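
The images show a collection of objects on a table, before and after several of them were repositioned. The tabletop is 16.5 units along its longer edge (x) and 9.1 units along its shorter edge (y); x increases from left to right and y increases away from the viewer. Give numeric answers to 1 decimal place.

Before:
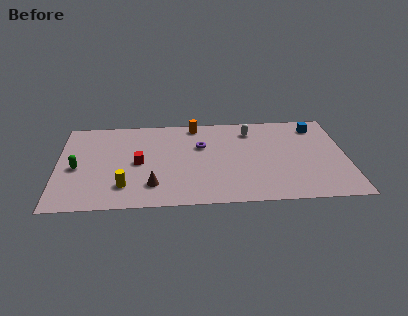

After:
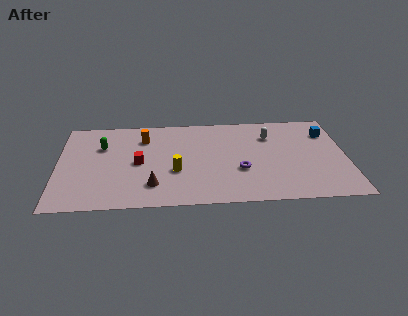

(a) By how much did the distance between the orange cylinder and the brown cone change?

-1.7

They were about 6.5 units apart before and 4.8 after — 1.7 units closer together.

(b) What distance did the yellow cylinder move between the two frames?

3.2

From (3.8, 2.1) to (6.7, 3.4), the yellow cylinder covered √(2.9² + 1.3²) ≈ 3.2 units.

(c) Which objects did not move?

the brown cone and the red cube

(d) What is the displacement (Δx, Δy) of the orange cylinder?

(-3.0, -1.2)

The orange cylinder was at about (7.9, 8.1) and moved to about (4.9, 6.9).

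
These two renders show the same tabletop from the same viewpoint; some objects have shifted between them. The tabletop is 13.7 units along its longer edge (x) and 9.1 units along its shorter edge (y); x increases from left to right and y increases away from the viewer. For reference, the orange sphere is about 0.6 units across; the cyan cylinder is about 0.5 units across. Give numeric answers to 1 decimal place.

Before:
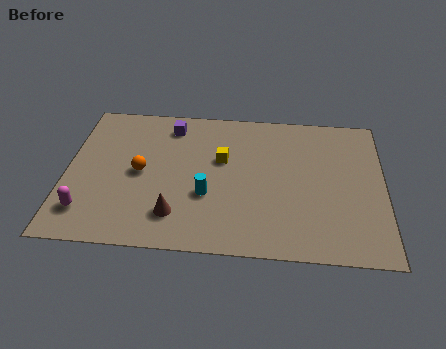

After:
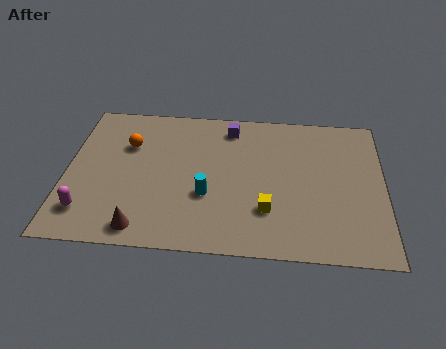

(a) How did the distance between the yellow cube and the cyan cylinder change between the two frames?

+0.3

They were about 2.4 units apart before and 2.7 after — 0.3 units further apart.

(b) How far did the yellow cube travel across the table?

3.6

From (6.7, 5.6) to (8.7, 2.6), the yellow cube covered √(2.0² + 3.0²) ≈ 3.6 units.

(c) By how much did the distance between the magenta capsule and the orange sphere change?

+1.2

The distance was about 3.4 in the first image and 4.6 in the second, so they moved 1.2 units further apart.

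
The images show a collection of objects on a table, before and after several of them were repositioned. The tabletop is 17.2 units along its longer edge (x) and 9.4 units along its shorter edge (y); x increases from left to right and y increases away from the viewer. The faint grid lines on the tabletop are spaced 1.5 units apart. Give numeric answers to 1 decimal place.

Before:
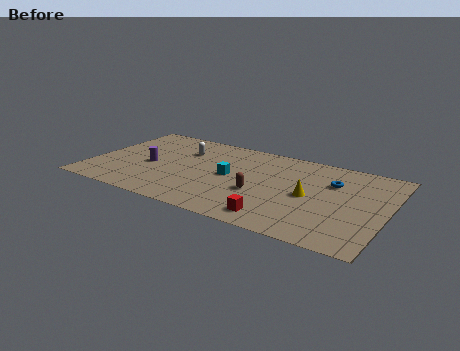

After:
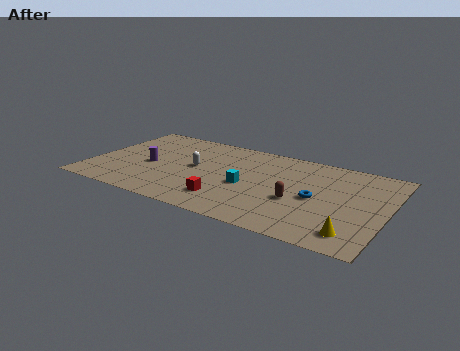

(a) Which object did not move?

the purple cylinder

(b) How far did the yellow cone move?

4.0

The yellow cone moved from about (12.8, 4.5) to (15.6, 1.6), a distance of √(2.8² + 2.9²) ≈ 4.0.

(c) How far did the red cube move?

3.1

From (11.3, 1.4) to (8.3, 2.1), the red cube covered √(3.0² + 0.7²) ≈ 3.1 units.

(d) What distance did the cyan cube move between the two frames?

1.3

From (8.1, 4.8) to (9.2, 4.1), the cyan cube covered √(1.1² + 0.7²) ≈ 1.3 units.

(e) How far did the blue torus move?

2.2

The blue torus was near (13.9, 6.5) before and (13.2, 4.4) after, so it travelled √(0.7² + 2.1²) ≈ 2.2 units.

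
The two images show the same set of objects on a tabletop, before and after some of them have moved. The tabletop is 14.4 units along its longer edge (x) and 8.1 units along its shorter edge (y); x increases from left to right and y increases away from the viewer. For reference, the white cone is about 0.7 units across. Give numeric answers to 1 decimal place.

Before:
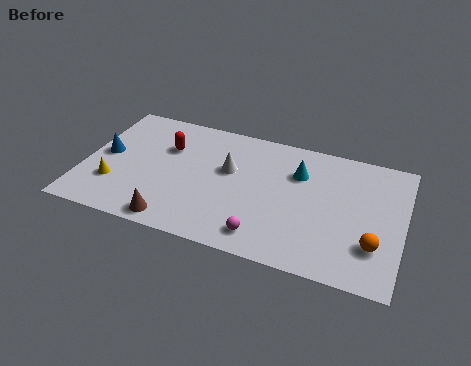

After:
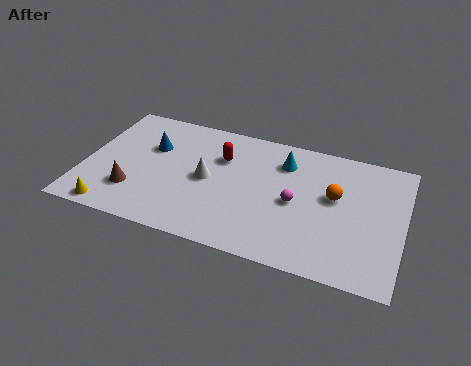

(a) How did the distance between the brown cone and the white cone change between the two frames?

-0.8

They were about 4.5 units apart before and 3.7 after — 0.8 units closer together.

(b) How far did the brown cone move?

2.4

The brown cone moved from about (4.4, 0.9) to (2.4, 2.2), a distance of √(2.0² + 1.3²) ≈ 2.4.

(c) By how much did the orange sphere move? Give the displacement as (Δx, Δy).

(-1.9, 2.4)

From the two frames, the orange sphere sits at roughly (13.2, 2.3) before and (11.3, 4.7) after.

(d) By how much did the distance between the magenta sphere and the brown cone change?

+3.4

They were about 4.0 units apart before and 7.4 after — 3.4 units further apart.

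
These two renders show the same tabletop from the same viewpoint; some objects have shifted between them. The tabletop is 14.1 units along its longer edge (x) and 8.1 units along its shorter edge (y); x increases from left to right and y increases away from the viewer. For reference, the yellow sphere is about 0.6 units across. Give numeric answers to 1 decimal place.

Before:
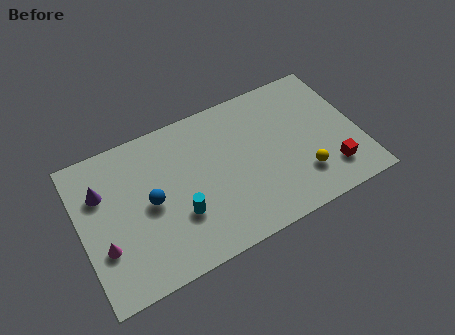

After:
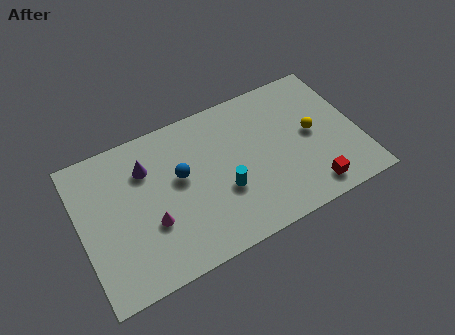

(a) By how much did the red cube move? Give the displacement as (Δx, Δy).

(-1.1, -0.6)

From the two frames, the red cube sits at roughly (12.4, 1.8) before and (11.3, 1.2) after.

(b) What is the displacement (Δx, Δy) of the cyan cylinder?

(2.3, 0.3)

From the two frames, the cyan cylinder sits at roughly (4.8, 2.7) before and (7.1, 3.0) after.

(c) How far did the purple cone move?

2.3

The purple cone was near (1.2, 5.6) before and (3.5, 5.9) after, so it travelled √(2.3² + 0.3²) ≈ 2.3 units.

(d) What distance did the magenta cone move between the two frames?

2.4

The magenta cone was near (1.0, 2.7) before and (3.4, 2.9) after, so it travelled √(2.4² + 0.2²) ≈ 2.4 units.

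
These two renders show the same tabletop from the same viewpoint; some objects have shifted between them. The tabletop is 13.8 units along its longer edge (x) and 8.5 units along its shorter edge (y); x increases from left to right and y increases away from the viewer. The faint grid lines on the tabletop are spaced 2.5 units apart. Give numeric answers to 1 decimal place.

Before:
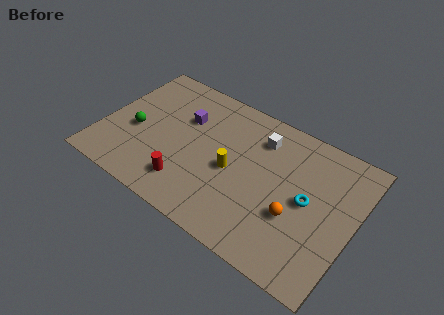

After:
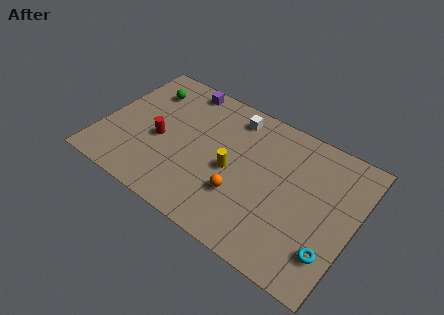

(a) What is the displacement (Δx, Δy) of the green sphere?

(0.1, 2.9)

The green sphere was at about (1.8, 3.6) and moved to about (1.9, 6.5).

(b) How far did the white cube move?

1.7

From (8.3, 6.6) to (6.7, 7.2), the white cube covered √(1.6² + 0.6²) ≈ 1.7 units.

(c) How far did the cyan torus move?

2.7

The cyan torus moved from about (11.3, 4.3) to (12.9, 2.1), a distance of √(1.6² + 2.2²) ≈ 2.7.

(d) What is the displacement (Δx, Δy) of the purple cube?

(-0.5, 1.9)

The purple cube started near (4.2, 5.7) and ended near (3.7, 7.6).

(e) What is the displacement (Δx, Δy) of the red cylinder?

(-1.9, 1.9)

The red cylinder started near (5.1, 1.8) and ended near (3.2, 3.7).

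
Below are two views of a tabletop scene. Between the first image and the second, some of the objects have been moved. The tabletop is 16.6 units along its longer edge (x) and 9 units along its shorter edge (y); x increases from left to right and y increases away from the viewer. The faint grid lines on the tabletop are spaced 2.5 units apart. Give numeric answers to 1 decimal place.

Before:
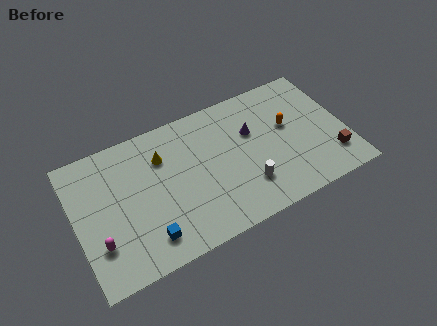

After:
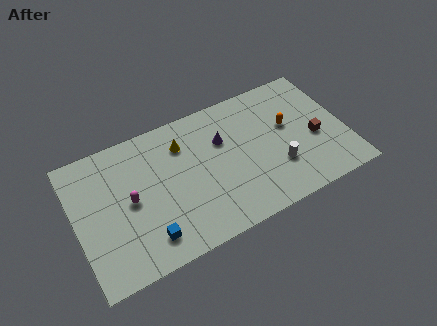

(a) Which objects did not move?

the orange capsule and the blue cube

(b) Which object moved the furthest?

the magenta capsule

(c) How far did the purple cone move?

1.8

From (11.0, 5.8) to (9.2, 6.0), the purple cone covered √(1.8² + 0.2²) ≈ 1.8 units.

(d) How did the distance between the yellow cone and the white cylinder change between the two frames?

+0.5

They were about 6.2 units apart before and 6.7 after — 0.5 units further apart.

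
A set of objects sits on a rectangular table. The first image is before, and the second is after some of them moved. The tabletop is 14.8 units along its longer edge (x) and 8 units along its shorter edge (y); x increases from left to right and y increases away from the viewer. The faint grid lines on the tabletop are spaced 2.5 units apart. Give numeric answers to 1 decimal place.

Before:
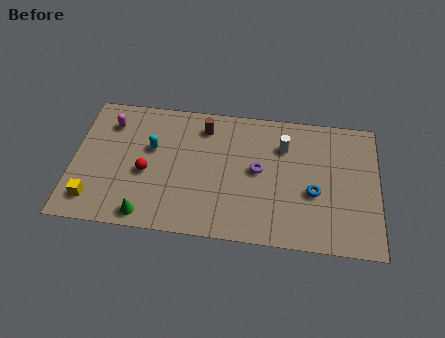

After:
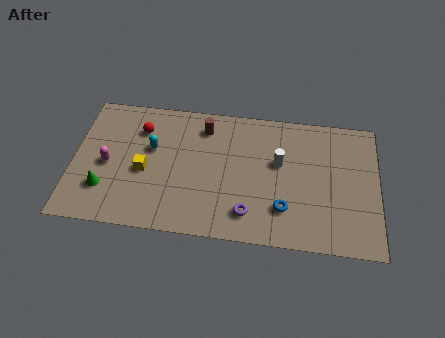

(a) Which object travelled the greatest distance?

the yellow cube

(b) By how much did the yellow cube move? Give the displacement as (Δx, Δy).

(2.4, 2.0)

From the two frames, the yellow cube sits at roughly (1.1, 1.5) before and (3.5, 3.5) after.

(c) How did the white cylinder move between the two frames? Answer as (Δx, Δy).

(-0.2, -1.0)

The white cylinder started near (10.2, 5.8) and ended near (10.0, 4.8).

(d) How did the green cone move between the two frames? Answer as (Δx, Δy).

(-2.1, 1.3)

The green cone started near (3.7, 0.9) and ended near (1.6, 2.2).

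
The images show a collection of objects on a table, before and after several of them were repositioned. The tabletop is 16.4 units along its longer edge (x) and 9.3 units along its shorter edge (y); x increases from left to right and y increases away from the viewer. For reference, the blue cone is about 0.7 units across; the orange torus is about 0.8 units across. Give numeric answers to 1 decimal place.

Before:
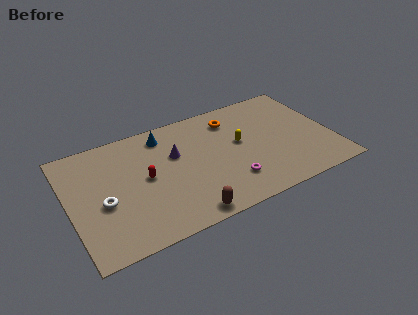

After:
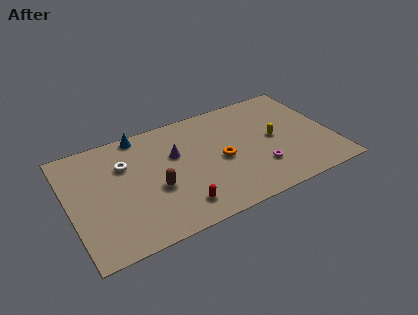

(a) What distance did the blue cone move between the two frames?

1.6

The blue cone moved from about (6.2, 7.8) to (4.8, 8.5), a distance of √(1.4² + 0.7²) ≈ 1.6.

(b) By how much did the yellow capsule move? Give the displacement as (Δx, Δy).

(2.1, -0.5)

The yellow capsule was at about (10.7, 5.2) and moved to about (12.8, 4.7).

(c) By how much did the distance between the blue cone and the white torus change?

-3.3

The distance was about 5.7 in the first image and 2.4 in the second, so they moved 3.3 units closer together.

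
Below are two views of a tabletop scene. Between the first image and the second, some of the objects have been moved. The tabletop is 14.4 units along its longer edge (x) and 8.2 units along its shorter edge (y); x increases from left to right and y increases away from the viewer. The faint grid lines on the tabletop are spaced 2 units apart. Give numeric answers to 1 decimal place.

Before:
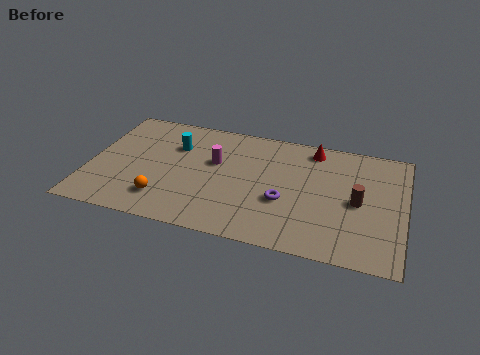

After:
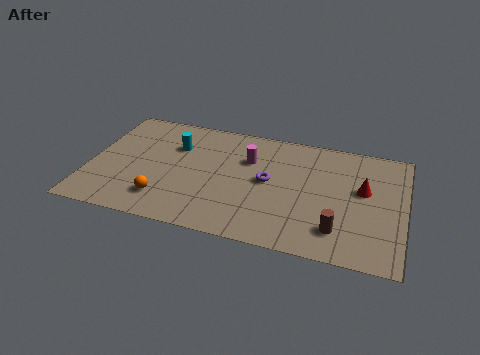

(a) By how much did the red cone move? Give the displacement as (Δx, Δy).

(2.4, -2.3)

The red cone was at about (10.1, 7.1) and moved to about (12.5, 4.8).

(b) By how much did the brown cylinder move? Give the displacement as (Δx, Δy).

(-0.8, -2.1)

The brown cylinder started near (12.3, 3.9) and ended near (11.5, 1.8).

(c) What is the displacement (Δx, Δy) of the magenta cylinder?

(1.5, 0.6)

From the two frames, the magenta cylinder sits at roughly (5.7, 5.0) before and (7.2, 5.6) after.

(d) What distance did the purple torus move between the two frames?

1.4

The purple torus was near (9.0, 3.1) before and (8.2, 4.3) after, so it travelled √(0.8² + 1.2²) ≈ 1.4 units.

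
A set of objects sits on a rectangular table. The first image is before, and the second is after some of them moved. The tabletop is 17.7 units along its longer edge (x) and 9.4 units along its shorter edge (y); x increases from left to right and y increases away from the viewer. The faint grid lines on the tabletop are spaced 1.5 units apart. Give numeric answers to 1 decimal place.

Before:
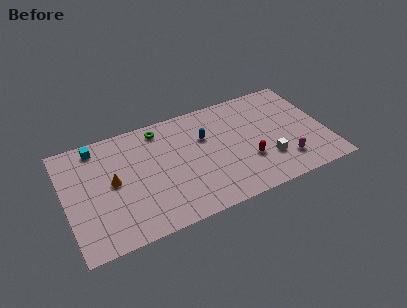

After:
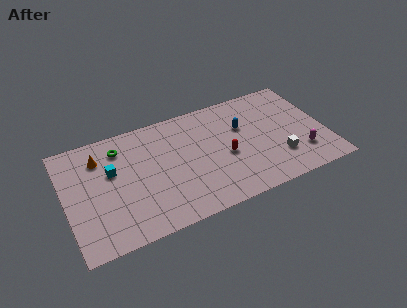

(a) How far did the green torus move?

2.9

From (6.7, 8.1) to (3.9, 7.5), the green torus covered √(2.8² + 0.6²) ≈ 2.9 units.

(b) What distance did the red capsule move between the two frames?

1.7

The red capsule was near (12.2, 3.1) before and (10.8, 4.1) after, so it travelled √(1.4² + 1.0²) ≈ 1.7 units.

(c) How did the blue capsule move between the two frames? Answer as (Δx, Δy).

(2.6, -0.1)

From the two frames, the blue capsule sits at roughly (9.6, 6.2) before and (12.2, 6.1) after.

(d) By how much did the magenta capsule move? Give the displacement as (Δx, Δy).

(1.2, 0.3)

The magenta capsule started near (14.6, 2.1) and ended near (15.8, 2.4).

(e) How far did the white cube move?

0.8

From (13.5, 2.7) to (14.3, 2.6), the white cube covered √(0.8² + 0.1²) ≈ 0.8 units.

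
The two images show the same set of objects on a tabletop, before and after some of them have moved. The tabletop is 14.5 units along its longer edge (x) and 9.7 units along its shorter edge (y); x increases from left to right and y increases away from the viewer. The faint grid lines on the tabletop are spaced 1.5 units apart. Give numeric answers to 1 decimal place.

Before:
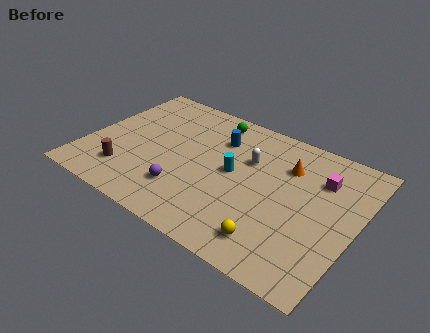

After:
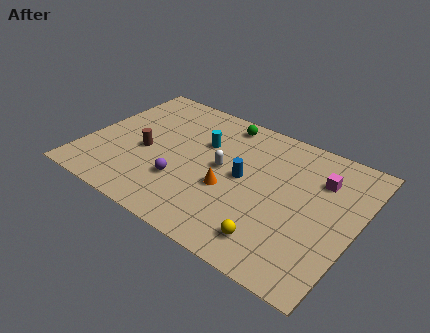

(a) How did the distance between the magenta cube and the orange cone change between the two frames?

+3.6

The distance was about 1.8 in the first image and 5.4 in the second, so they moved 3.6 units further apart.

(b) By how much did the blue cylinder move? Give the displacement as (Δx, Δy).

(1.8, -2.1)

The blue cylinder started near (6.7, 7.1) and ended near (8.5, 5.0).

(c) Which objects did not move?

the yellow sphere and the magenta cube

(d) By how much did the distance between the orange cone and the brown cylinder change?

-4.6

The distance was about 9.3 in the first image and 4.7 in the second, so they moved 4.6 units closer together.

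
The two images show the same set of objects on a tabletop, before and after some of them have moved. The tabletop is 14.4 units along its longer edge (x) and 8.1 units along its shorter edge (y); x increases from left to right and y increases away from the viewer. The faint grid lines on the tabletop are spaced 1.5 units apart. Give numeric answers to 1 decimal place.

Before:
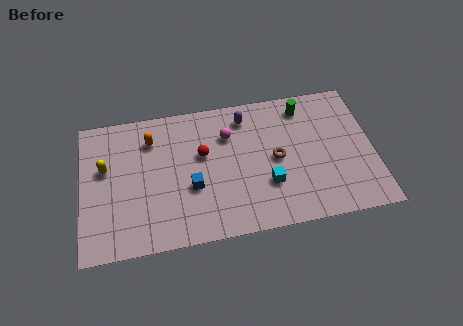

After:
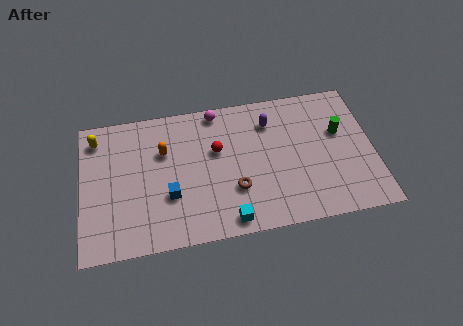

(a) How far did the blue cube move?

1.1

The blue cube was near (5.4, 3.1) before and (4.3, 2.8) after, so it travelled √(1.1² + 0.3²) ≈ 1.1 units.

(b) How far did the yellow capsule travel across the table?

1.8

From (1.2, 4.9) to (0.8, 6.7), the yellow capsule covered √(0.4² + 1.8²) ≈ 1.8 units.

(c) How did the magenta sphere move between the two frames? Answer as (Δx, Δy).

(-0.5, 1.5)

The magenta sphere was at about (7.3, 5.8) and moved to about (6.8, 7.3).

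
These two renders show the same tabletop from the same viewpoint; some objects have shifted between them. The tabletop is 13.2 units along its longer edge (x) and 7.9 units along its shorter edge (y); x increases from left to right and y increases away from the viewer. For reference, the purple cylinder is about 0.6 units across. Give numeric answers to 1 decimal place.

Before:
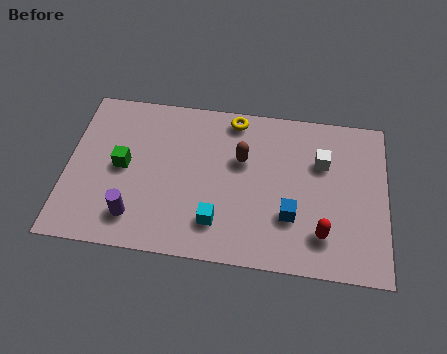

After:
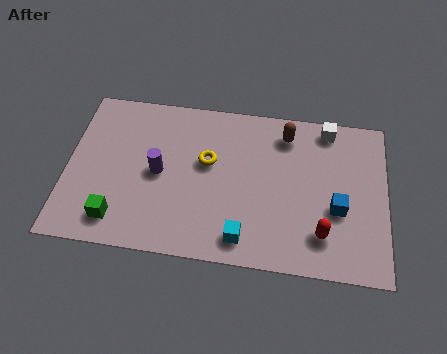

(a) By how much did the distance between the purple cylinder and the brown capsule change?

+0.3

Before: roughly 5.5 units apart; after: 5.8. That's 0.3 units further apart.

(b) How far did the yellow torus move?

2.5

The yellow torus was near (6.8, 7.0) before and (5.8, 4.7) after, so it travelled √(1.0² + 2.3²) ≈ 2.5 units.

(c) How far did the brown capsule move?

2.3

From (7.2, 5.0) to (9.0, 6.5), the brown capsule covered √(1.8² + 1.5²) ≈ 2.3 units.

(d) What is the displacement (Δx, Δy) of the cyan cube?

(1.1, -0.6)

The cyan cube was at about (6.3, 1.8) and moved to about (7.4, 1.2).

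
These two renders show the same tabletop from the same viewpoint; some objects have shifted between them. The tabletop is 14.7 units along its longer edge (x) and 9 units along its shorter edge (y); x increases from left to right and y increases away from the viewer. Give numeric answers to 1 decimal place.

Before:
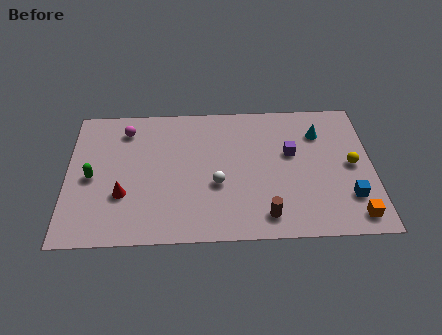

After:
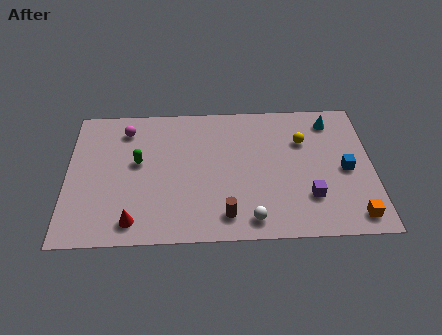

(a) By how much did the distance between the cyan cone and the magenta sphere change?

+0.6

The distance was about 9.4 in the first image and 10.0 in the second, so they moved 0.6 units further apart.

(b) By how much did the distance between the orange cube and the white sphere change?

-2.0

The distance was about 6.9 in the first image and 4.9 in the second, so they moved 2.0 units closer together.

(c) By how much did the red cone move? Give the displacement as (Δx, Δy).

(0.5, -1.7)

From the two frames, the red cone sits at roughly (2.7, 3.0) before and (3.2, 1.3) after.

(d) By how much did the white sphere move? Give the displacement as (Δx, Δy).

(1.6, -2.3)

The white sphere was at about (7.2, 3.5) and moved to about (8.8, 1.2).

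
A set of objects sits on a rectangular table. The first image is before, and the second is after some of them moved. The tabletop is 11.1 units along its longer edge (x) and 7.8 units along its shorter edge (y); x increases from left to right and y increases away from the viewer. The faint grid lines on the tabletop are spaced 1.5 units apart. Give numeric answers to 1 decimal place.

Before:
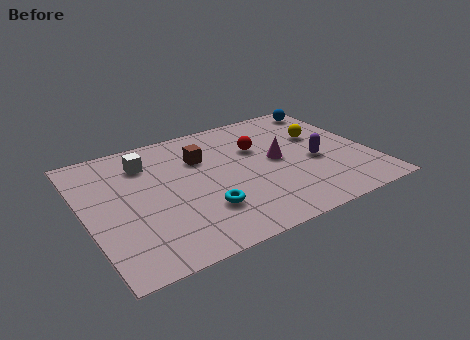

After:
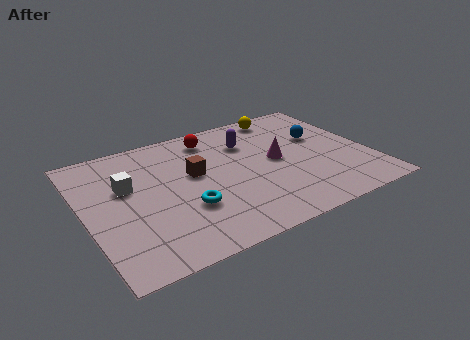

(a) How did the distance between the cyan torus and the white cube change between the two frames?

-1.2

Before: roughly 4.2 units apart; after: 3.0. That's 1.2 units closer together.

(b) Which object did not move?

the magenta cone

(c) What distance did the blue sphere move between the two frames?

2.2

From (10.2, 6.8) to (9.4, 4.8), the blue sphere covered √(0.8² + 2.0²) ≈ 2.2 units.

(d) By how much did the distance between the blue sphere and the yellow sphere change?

+0.3

They were about 2.1 units apart before and 2.4 after — 0.3 units further apart.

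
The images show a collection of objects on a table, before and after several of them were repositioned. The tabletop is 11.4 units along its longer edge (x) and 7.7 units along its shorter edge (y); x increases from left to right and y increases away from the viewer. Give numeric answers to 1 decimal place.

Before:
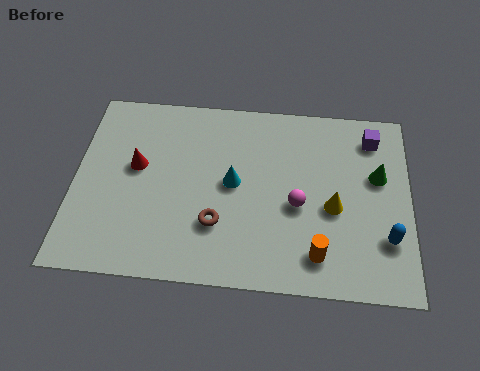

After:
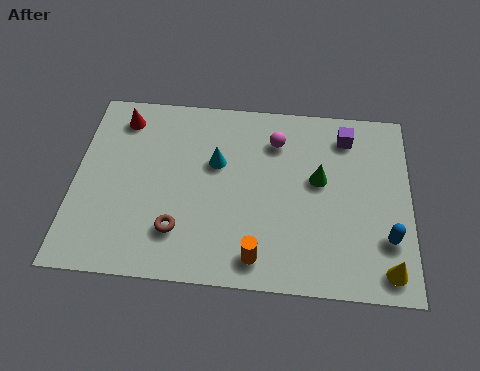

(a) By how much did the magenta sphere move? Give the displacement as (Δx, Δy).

(-0.8, 2.6)

From the two frames, the magenta sphere sits at roughly (7.6, 3.3) before and (6.8, 5.9) after.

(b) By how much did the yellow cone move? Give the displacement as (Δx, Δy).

(1.8, -2.3)

From the two frames, the yellow cone sits at roughly (8.8, 3.3) before and (10.6, 1.0) after.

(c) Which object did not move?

the blue capsule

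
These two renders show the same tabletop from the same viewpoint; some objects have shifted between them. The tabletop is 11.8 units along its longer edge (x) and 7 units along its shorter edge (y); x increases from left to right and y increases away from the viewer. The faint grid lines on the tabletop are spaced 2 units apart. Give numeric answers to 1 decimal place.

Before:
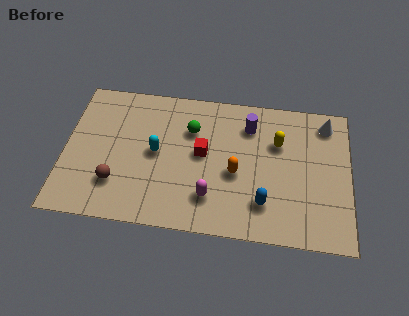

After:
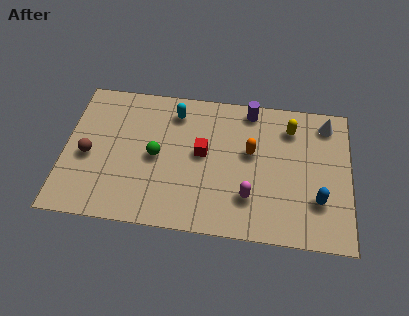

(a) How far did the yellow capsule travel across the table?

0.9

From (8.8, 4.7) to (9.3, 5.5), the yellow capsule covered √(0.5² + 0.8²) ≈ 0.9 units.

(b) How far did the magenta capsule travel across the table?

1.6

The magenta capsule moved from about (6.1, 1.7) to (7.7, 1.9), a distance of √(1.6² + 0.2²) ≈ 1.6.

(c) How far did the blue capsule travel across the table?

2.2

The blue capsule was near (8.3, 1.7) before and (10.5, 2.1) after, so it travelled √(2.2² + 0.4²) ≈ 2.2 units.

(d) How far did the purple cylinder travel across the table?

0.8

From (7.6, 5.4) to (7.6, 6.2), the purple cylinder covered √(0.0² + 0.8²) ≈ 0.8 units.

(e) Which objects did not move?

the red cube and the white cone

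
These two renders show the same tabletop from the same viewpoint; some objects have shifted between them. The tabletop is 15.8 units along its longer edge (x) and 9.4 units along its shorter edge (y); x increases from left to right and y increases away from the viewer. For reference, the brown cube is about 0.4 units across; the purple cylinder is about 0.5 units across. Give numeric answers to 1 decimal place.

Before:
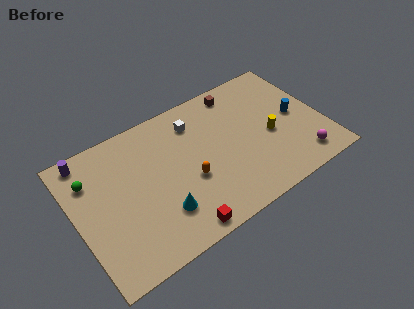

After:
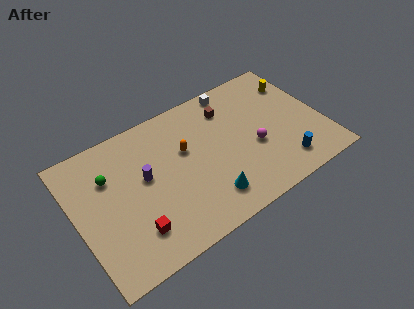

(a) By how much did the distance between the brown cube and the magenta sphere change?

-3.6

The distance was about 7.3 in the first image and 3.7 in the second, so they moved 3.6 units closer together.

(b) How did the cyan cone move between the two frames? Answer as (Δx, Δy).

(2.9, -0.6)

The cyan cone started near (5.0, 2.5) and ended near (7.9, 1.9).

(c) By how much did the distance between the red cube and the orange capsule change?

+2.3

The distance was about 3.0 in the first image and 5.3 in the second, so they moved 2.3 units further apart.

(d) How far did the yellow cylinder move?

3.8

From (12.4, 4.1) to (14.7, 7.1), the yellow cylinder covered √(2.3² + 3.0²) ≈ 3.8 units.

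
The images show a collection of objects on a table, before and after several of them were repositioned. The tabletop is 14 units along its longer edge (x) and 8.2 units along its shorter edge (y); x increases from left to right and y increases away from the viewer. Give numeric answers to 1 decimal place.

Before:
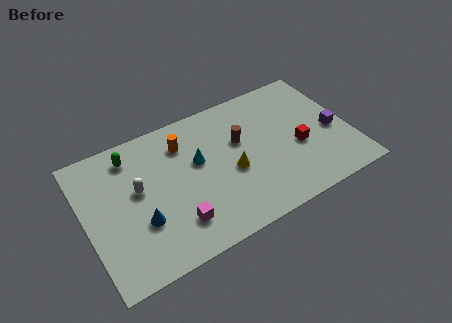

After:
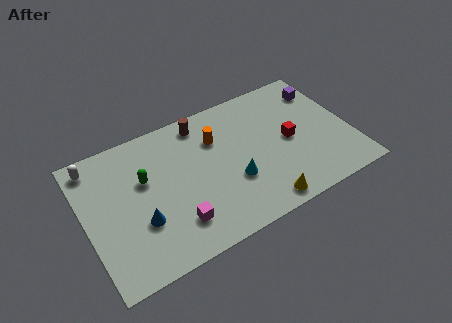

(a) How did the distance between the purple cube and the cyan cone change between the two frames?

-0.8

The distance was about 7.2 in the first image and 6.4 in the second, so they moved 0.8 units closer together.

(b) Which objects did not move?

the magenta cube and the blue cone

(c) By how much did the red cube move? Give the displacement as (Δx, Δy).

(-0.4, 0.6)

From the two frames, the red cube sits at roughly (11.2, 3.4) before and (10.8, 4.0) after.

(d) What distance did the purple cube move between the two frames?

2.8

The purple cube moved from about (13.1, 3.6) to (13.0, 6.4), a distance of √(0.1² + 2.8²) ≈ 2.8.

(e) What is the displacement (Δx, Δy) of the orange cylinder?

(1.7, -0.5)

The orange cylinder started near (5.4, 6.3) and ended near (7.1, 5.8).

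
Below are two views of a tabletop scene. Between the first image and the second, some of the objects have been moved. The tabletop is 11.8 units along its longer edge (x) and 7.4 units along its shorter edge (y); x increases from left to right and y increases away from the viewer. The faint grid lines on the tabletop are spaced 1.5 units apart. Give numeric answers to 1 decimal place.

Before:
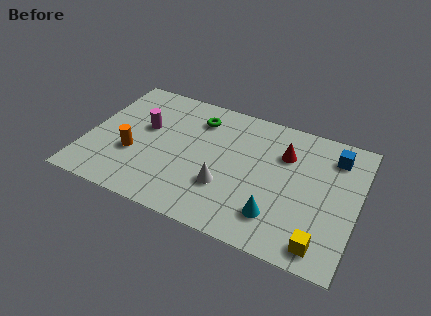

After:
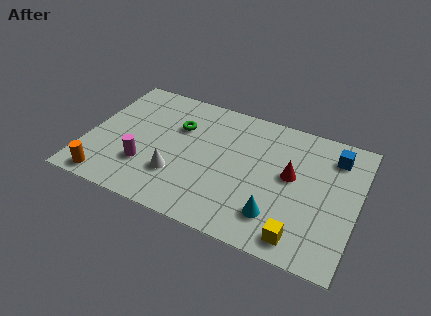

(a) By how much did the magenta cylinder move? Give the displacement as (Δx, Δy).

(0.3, -2.2)

The magenta cylinder started near (2.4, 4.4) and ended near (2.7, 2.2).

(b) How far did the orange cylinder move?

2.1

The orange cylinder moved from about (2.1, 2.7) to (1.2, 0.8), a distance of √(0.9² + 1.9²) ≈ 2.1.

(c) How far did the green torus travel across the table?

1.1

From (4.6, 5.8) to (3.8, 5.0), the green torus covered √(0.8² + 0.8²) ≈ 1.1 units.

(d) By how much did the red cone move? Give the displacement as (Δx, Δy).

(0.4, -1.1)

From the two frames, the red cone sits at roughly (8.5, 5.2) before and (8.9, 4.1) after.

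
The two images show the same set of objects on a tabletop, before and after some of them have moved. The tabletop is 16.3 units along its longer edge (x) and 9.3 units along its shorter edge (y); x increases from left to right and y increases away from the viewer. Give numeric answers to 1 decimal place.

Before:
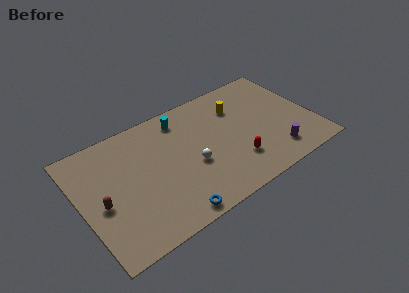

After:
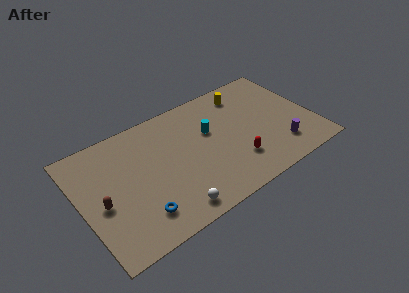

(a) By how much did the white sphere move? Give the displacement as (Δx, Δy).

(-1.9, -2.6)

The white sphere started near (7.6, 3.8) and ended near (5.7, 1.2).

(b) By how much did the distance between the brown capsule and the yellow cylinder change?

+0.9

They were about 10.5 units apart before and 11.4 after — 0.9 units further apart.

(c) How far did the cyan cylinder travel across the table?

2.6

From (7.5, 7.8) to (9.2, 5.8), the cyan cylinder covered √(1.7² + 2.0²) ≈ 2.6 units.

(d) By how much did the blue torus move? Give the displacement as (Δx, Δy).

(-2.0, 1.1)

From the two frames, the blue torus sits at roughly (5.6, 0.9) before and (3.6, 2.0) after.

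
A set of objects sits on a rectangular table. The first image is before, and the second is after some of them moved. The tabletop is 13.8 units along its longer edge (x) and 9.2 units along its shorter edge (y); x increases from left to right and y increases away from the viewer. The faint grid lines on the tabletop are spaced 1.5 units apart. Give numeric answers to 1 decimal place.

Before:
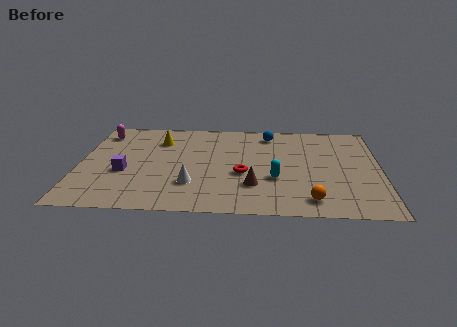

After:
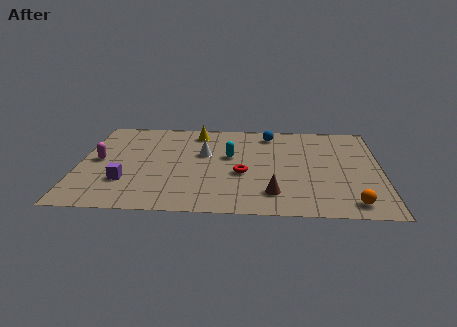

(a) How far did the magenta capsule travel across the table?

2.8

The magenta capsule was near (0.9, 7.5) before and (0.9, 4.7) after, so it travelled √(0.0² + 2.8²) ≈ 2.8 units.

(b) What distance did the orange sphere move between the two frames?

1.8

From (10.6, 1.4) to (12.4, 1.2), the orange sphere covered √(1.8² + 0.2²) ≈ 1.8 units.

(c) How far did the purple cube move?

0.9

From (2.1, 3.6) to (2.2, 2.7), the purple cube covered √(0.1² + 0.9²) ≈ 0.9 units.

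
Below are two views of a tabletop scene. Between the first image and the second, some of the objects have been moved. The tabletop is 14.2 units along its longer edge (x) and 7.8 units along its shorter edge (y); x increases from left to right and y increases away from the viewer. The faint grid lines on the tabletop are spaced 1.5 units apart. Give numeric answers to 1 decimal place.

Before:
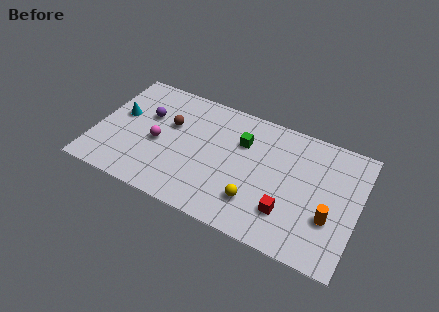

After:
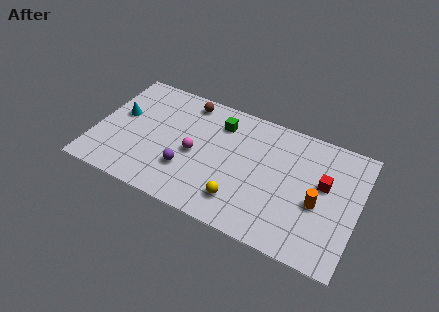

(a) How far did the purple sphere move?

3.6

The purple sphere was near (2.6, 5.0) before and (5.1, 2.4) after, so it travelled √(2.5² + 2.6²) ≈ 3.6 units.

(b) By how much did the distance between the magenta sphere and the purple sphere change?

-0.5

They were about 1.7 units apart before and 1.2 after — 0.5 units closer together.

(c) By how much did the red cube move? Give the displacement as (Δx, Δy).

(1.7, 2.5)

The red cube started near (10.6, 2.1) and ended near (12.3, 4.6).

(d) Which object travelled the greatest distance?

the purple sphere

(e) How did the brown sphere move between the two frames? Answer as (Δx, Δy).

(0.7, 1.9)

The brown sphere started near (3.9, 4.9) and ended near (4.6, 6.8).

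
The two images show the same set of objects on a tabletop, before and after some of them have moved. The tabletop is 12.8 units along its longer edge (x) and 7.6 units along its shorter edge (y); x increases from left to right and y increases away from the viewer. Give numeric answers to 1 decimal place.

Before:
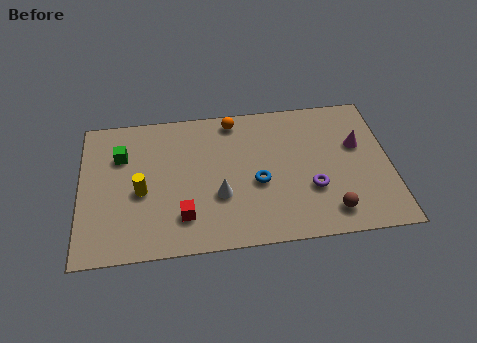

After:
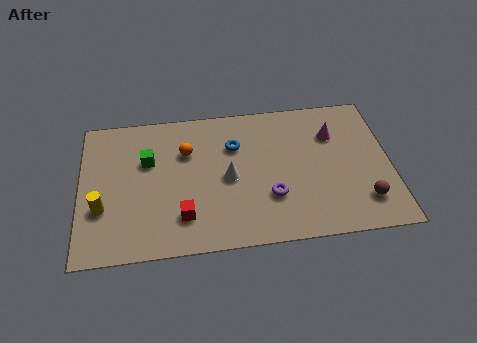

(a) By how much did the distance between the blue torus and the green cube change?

-2.4

Before: roughly 6.0 units apart; after: 3.6. That's 2.4 units closer together.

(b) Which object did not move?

the red cube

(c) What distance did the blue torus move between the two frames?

2.3

The blue torus was near (7.3, 3.2) before and (6.4, 5.3) after, so it travelled √(0.9² + 2.1²) ≈ 2.3 units.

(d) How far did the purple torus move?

1.7

From (9.5, 2.6) to (7.8, 2.4), the purple torus covered √(1.7² + 0.2²) ≈ 1.7 units.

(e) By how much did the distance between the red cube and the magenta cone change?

-0.6

Before: roughly 7.9 units apart; after: 7.3. That's 0.6 units closer together.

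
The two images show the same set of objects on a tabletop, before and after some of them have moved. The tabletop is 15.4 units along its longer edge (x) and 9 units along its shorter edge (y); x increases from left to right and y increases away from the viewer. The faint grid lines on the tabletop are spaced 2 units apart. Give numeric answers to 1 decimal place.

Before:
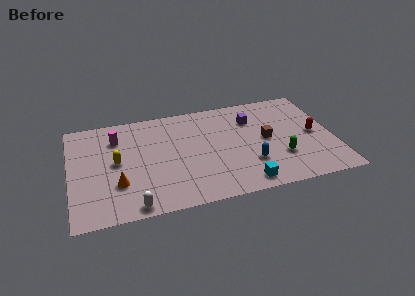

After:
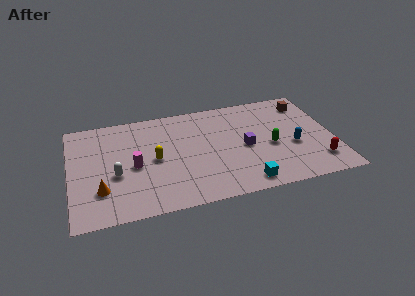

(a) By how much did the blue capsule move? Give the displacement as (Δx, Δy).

(2.6, 0.9)

The blue capsule was at about (10.4, 2.7) and moved to about (13.0, 3.6).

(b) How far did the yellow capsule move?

2.2

The yellow capsule was near (2.7, 4.7) before and (4.9, 4.4) after, so it travelled √(2.2² + 0.3²) ≈ 2.2 units.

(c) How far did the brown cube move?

3.7

The brown cube moved from about (11.5, 4.6) to (14.1, 7.3), a distance of √(2.6² + 2.7²) ≈ 3.7.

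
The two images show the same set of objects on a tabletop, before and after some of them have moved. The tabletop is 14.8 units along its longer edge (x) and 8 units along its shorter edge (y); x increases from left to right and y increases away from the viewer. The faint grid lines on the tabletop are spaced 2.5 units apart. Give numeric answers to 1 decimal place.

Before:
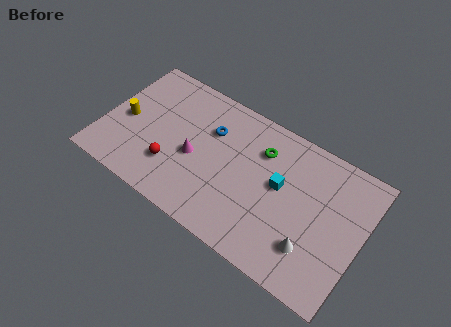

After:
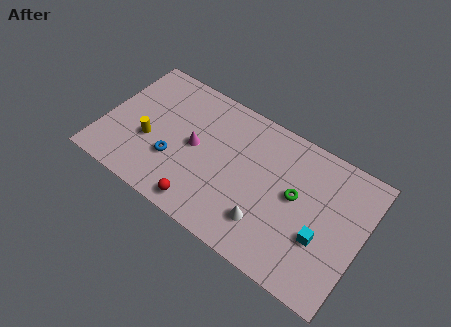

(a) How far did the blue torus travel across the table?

3.3

The blue torus moved from about (5.9, 5.5) to (4.2, 2.7), a distance of √(1.7² + 2.8²) ≈ 3.3.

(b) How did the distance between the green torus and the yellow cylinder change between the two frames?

+0.5

The distance was about 7.9 in the first image and 8.4 in the second, so they moved 0.5 units further apart.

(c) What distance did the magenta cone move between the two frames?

0.6

The magenta cone was near (5.3, 3.5) before and (5.2, 4.1) after, so it travelled √(0.1² + 0.6²) ≈ 0.6 units.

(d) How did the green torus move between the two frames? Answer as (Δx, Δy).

(2.2, -1.5)

The green torus started near (8.8, 5.9) and ended near (11.0, 4.4).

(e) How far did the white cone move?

2.6

The white cone moved from about (12.3, 2.1) to (9.7, 2.0), a distance of √(2.6² + 0.1²) ≈ 2.6.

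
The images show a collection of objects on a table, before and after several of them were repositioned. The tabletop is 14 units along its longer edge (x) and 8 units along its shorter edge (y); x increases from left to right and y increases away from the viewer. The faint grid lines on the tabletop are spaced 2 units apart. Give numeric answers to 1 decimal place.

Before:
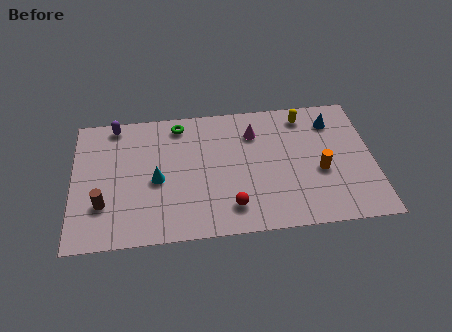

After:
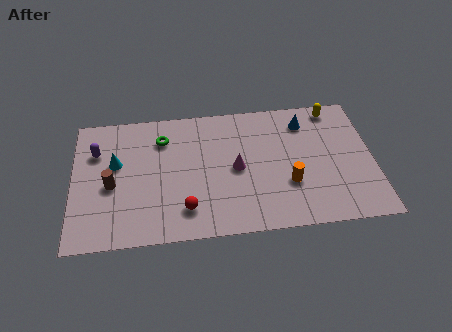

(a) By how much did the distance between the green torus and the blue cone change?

-0.5

Before: roughly 7.2 units apart; after: 6.7. That's 0.5 units closer together.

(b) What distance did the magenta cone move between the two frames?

2.3

The magenta cone was near (8.5, 6.0) before and (7.6, 3.9) after, so it travelled √(0.9² + 2.1²) ≈ 2.3 units.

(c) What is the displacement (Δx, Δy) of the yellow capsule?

(1.4, 0.3)

The yellow capsule was at about (10.9, 6.8) and moved to about (12.3, 7.1).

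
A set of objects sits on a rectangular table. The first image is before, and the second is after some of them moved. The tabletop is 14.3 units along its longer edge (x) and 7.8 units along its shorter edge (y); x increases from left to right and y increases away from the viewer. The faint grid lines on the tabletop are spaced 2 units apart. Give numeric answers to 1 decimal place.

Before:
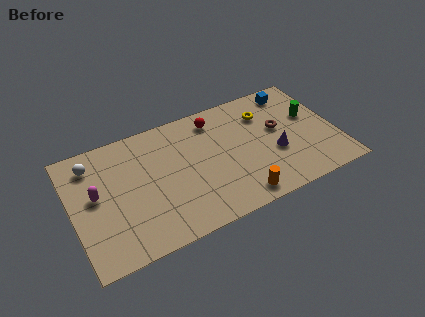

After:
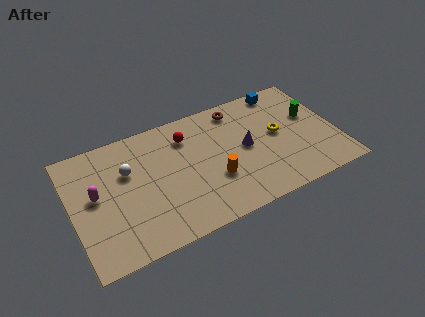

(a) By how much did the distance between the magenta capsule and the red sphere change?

-1.7

The distance was about 7.1 in the first image and 5.4 in the second, so they moved 1.7 units closer together.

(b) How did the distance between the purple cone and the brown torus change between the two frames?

+1.1

Before: roughly 1.6 units apart; after: 2.7. That's 1.1 units further apart.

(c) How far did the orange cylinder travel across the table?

2.0

From (8.6, 1.0) to (7.5, 2.7), the orange cylinder covered √(1.1² + 1.7²) ≈ 2.0 units.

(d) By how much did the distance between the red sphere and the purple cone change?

-0.9

Before: roughly 4.5 units apart; after: 3.6. That's 0.9 units closer together.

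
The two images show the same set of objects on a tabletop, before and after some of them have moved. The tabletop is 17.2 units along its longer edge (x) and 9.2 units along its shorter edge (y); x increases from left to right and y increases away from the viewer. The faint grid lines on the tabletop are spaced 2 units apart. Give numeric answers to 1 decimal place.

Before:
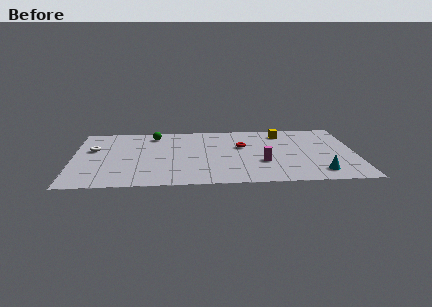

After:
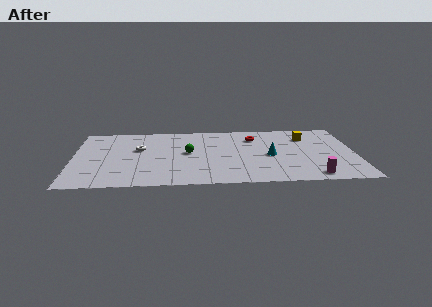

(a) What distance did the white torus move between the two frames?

2.8

The white torus was near (1.2, 5.7) before and (4.0, 5.6) after, so it travelled √(2.8² + 0.1²) ≈ 2.8 units.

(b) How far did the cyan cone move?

3.9

From (14.9, 1.6) to (12.0, 4.2), the cyan cone covered √(2.9² + 2.6²) ≈ 3.9 units.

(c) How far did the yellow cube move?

1.7

The yellow cube was near (12.8, 7.6) before and (14.3, 6.9) after, so it travelled √(1.5² + 0.7²) ≈ 1.7 units.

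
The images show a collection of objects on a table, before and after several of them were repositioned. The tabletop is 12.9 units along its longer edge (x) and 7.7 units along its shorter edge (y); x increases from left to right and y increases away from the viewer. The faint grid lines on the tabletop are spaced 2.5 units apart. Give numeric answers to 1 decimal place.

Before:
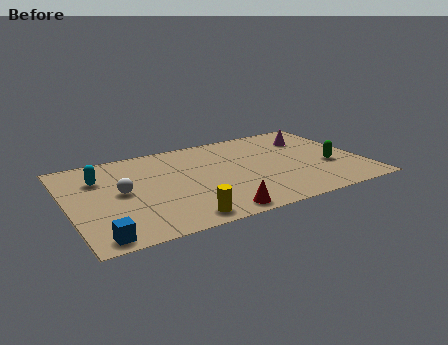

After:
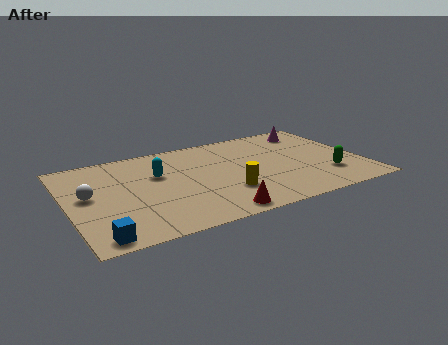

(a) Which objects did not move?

the red cone and the blue cube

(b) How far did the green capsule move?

0.8

From (11.4, 2.9) to (11.2, 2.1), the green capsule covered √(0.2² + 0.8²) ≈ 0.8 units.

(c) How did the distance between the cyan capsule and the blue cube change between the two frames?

+0.4

They were about 4.7 units apart before and 5.1 after — 0.4 units further apart.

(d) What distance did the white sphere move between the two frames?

1.4

The white sphere moved from about (2.3, 4.0) to (0.9, 4.2), a distance of √(1.4² + 0.2²) ≈ 1.4.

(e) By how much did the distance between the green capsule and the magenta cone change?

+1.5

They were about 2.8 units apart before and 4.3 after — 1.5 units further apart.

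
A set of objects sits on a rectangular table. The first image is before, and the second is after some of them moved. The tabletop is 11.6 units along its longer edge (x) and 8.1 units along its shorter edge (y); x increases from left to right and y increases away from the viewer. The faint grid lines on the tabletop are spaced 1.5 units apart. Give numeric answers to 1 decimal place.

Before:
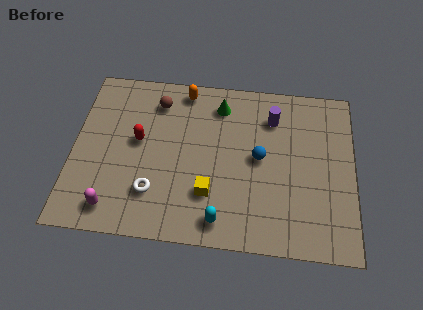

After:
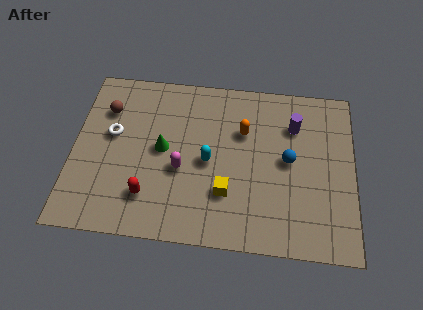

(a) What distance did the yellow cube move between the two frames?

0.7

From (5.7, 2.3) to (6.4, 2.4), the yellow cube covered √(0.7² + 0.1²) ≈ 0.7 units.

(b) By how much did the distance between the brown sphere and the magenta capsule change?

-1.4

The distance was about 5.5 in the first image and 4.1 in the second, so they moved 1.4 units closer together.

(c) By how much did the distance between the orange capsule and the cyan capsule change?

-4.2

The distance was about 6.3 in the first image and 2.1 in the second, so they moved 4.2 units closer together.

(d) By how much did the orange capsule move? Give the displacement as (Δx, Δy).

(2.5, -1.8)

From the two frames, the orange capsule sits at roughly (4.5, 7.2) before and (7.0, 5.4) after.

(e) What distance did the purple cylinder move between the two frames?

0.9

The purple cylinder was near (8.2, 6.2) before and (9.1, 5.9) after, so it travelled √(0.9² + 0.3²) ≈ 0.9 units.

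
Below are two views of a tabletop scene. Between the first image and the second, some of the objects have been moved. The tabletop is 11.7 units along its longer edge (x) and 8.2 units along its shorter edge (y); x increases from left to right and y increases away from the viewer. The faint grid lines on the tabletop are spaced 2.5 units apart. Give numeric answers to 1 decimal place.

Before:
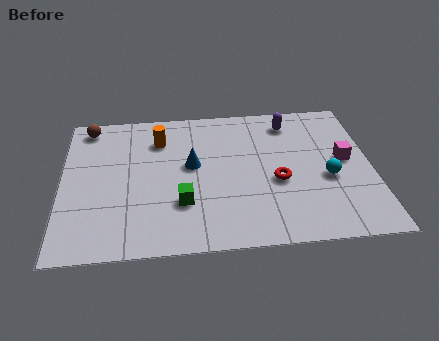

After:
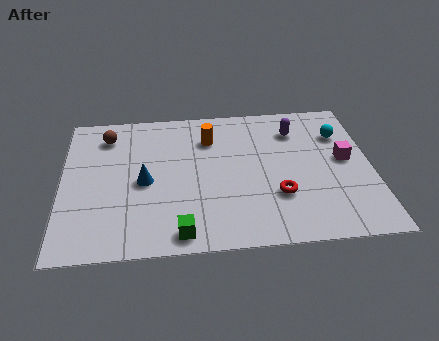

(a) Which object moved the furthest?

the cyan sphere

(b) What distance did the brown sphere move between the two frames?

0.9

From (1.0, 7.2) to (1.7, 6.6), the brown sphere covered √(0.7² + 0.6²) ≈ 0.9 units.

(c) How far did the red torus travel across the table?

0.8

The red torus moved from about (8.1, 3.4) to (8.1, 2.6), a distance of √(0.0² + 0.8²) ≈ 0.8.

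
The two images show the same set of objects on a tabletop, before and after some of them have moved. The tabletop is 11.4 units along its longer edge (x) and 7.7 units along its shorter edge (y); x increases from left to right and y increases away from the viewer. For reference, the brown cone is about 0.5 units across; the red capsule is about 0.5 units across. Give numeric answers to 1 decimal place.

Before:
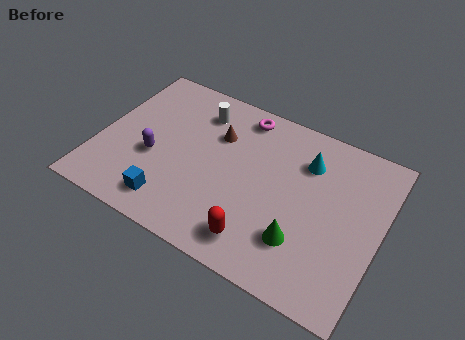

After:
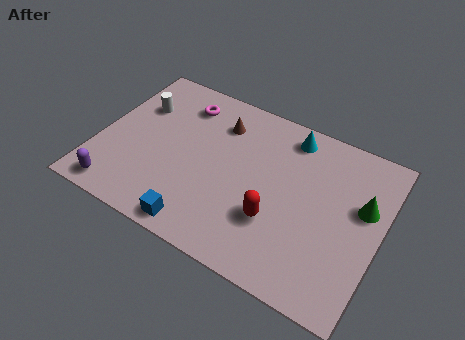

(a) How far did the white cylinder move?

2.5

From (3.7, 6.1) to (1.3, 5.3), the white cylinder covered √(2.4² + 0.8²) ≈ 2.5 units.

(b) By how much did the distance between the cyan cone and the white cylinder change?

+1.7

Before: roughly 4.5 units apart; after: 6.2. That's 1.7 units further apart.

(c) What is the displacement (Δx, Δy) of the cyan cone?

(-0.8, 0.9)

The cyan cone was at about (8.2, 5.7) and moved to about (7.4, 6.6).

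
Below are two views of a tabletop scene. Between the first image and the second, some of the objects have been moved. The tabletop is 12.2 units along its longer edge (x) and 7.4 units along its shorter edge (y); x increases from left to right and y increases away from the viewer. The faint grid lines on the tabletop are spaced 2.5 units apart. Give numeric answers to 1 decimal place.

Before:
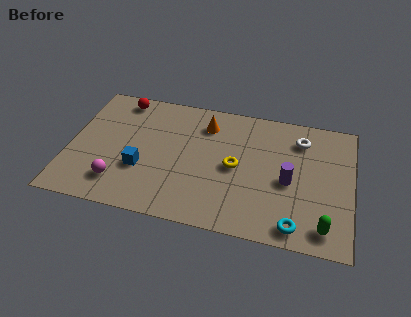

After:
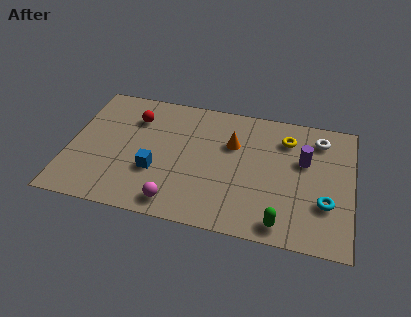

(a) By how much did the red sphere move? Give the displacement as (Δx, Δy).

(0.7, -1.0)

From the two frames, the red sphere sits at roughly (2.0, 6.5) before and (2.7, 5.5) after.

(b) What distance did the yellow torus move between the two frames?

3.0

The yellow torus was near (7.2, 3.6) before and (9.3, 5.7) after, so it travelled √(2.1² + 2.1²) ≈ 3.0 units.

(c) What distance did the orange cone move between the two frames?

1.5

The orange cone was near (5.8, 5.8) before and (7.0, 4.9) after, so it travelled √(1.2² + 0.9²) ≈ 1.5 units.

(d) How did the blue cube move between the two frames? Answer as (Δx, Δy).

(0.6, 0.0)

The blue cube was at about (3.2, 2.6) and moved to about (3.8, 2.6).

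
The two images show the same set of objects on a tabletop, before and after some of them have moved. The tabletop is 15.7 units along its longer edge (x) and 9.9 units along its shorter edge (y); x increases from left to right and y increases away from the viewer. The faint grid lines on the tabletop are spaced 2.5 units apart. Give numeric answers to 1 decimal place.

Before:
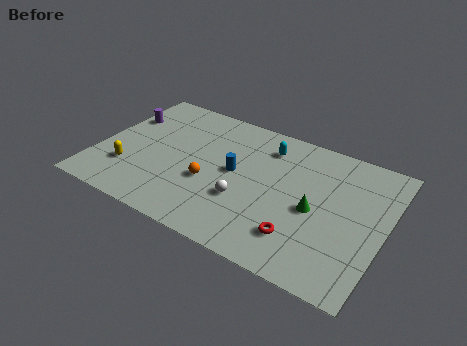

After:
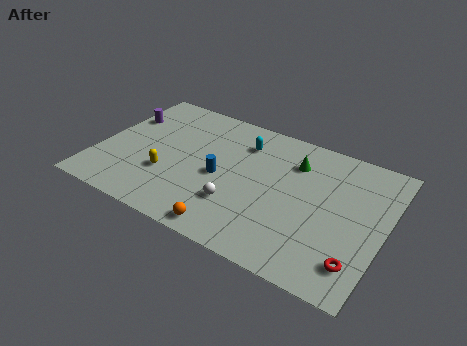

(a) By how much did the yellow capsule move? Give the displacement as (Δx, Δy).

(2.1, 0.5)

The yellow capsule started near (1.9, 2.8) and ended near (4.0, 3.3).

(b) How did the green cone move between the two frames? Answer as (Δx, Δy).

(-1.5, 2.9)

From the two frames, the green cone sits at roughly (12.0, 4.5) before and (10.5, 7.4) after.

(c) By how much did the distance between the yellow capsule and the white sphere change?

-2.4

Before: roughly 6.4 units apart; after: 4.0. That's 2.4 units closer together.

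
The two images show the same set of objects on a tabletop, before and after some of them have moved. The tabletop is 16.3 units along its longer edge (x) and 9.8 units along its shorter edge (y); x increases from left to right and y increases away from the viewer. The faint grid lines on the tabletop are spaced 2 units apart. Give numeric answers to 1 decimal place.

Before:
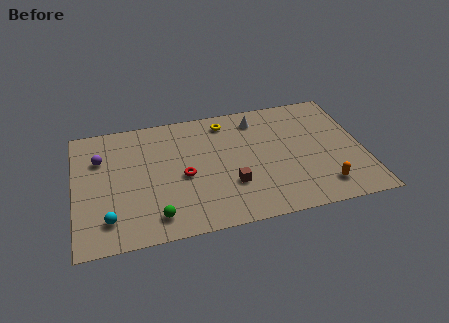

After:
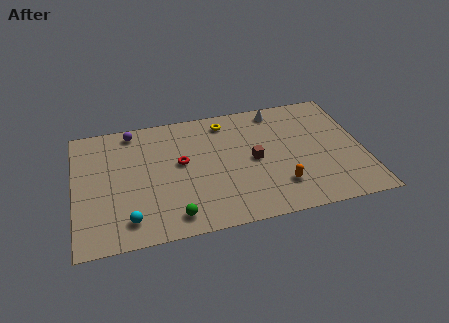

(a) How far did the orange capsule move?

2.5

The orange capsule was near (13.8, 1.8) before and (11.4, 2.4) after, so it travelled √(2.4² + 0.6²) ≈ 2.5 units.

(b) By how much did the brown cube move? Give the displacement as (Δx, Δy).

(1.4, 1.7)

The brown cube was at about (8.7, 3.1) and moved to about (10.1, 4.8).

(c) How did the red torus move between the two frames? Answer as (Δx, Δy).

(-0.1, 1.1)

From the two frames, the red torus sits at roughly (6.1, 4.4) before and (6.0, 5.5) after.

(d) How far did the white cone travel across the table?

1.3

From (10.5, 8.1) to (11.7, 8.6), the white cone covered √(1.2² + 0.5²) ≈ 1.3 units.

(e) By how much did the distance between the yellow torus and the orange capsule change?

-1.8

The distance was about 8.3 in the first image and 6.5 in the second, so they moved 1.8 units closer together.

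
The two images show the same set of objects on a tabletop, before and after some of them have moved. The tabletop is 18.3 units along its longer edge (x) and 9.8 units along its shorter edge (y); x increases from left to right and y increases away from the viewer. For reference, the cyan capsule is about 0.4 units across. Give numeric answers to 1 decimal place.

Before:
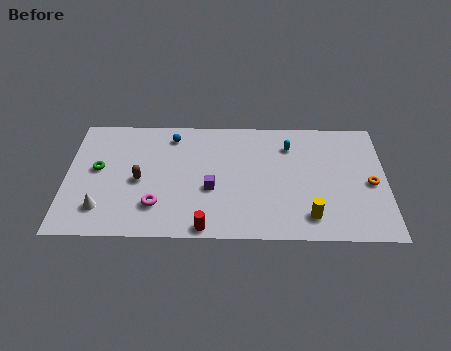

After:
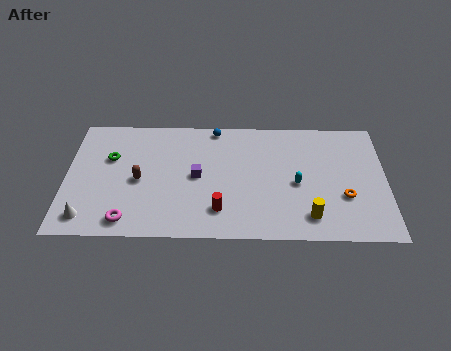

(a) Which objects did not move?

the brown capsule and the yellow cylinder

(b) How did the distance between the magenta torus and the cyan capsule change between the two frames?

+1.0

The distance was about 9.1 in the first image and 10.1 in the second, so they moved 1.0 units further apart.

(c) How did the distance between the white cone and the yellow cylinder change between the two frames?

+0.8

The distance was about 11.8 in the first image and 12.6 in the second, so they moved 0.8 units further apart.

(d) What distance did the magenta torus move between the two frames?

2.0

The magenta torus moved from about (5.2, 2.5) to (3.6, 1.3), a distance of √(1.6² + 1.2²) ≈ 2.0.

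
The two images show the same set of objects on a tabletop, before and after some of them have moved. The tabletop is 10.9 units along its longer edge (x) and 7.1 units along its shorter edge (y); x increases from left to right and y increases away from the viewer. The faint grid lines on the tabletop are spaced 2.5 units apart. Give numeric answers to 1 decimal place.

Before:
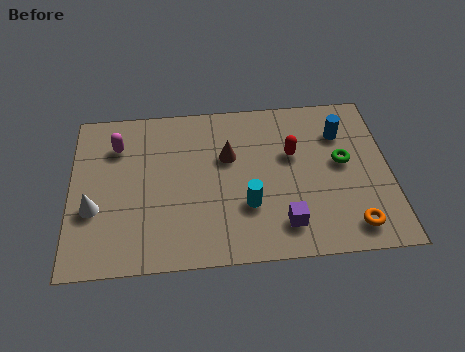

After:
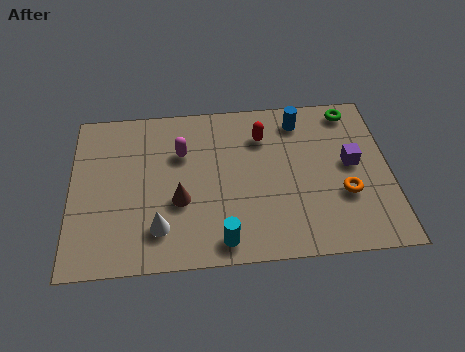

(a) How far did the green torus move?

2.3

From (9.3, 3.9) to (9.7, 6.2), the green torus covered √(0.4² + 2.3²) ≈ 2.3 units.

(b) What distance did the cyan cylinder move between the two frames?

1.7

The cyan cylinder was near (6.0, 2.3) before and (5.1, 0.9) after, so it travelled √(0.9² + 1.4²) ≈ 1.7 units.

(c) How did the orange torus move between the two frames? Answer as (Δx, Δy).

(-0.2, 1.4)

From the two frames, the orange torus sits at roughly (9.5, 1.1) before and (9.3, 2.5) after.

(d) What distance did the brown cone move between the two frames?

2.5

The brown cone was near (5.4, 4.5) before and (3.7, 2.7) after, so it travelled √(1.7² + 1.8²) ≈ 2.5 units.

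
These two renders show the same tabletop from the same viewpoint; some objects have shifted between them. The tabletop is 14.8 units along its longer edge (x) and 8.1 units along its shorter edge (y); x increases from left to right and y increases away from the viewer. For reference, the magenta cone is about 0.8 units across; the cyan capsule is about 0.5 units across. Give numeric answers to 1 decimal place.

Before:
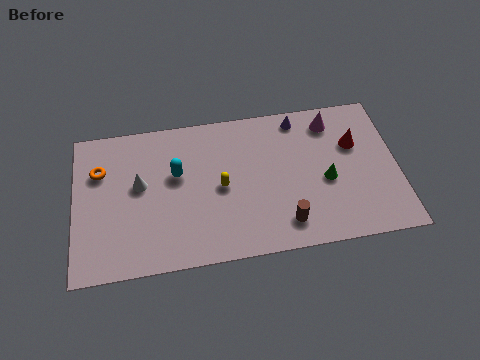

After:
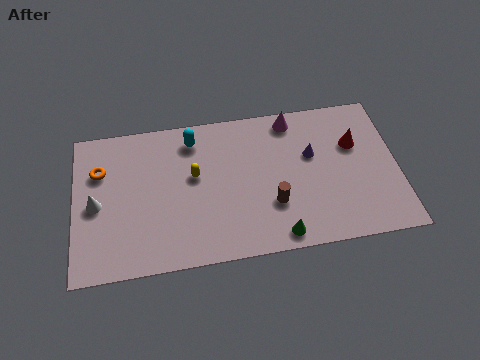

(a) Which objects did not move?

the orange torus and the red cone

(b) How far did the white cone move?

2.2

From (3.0, 4.6) to (1.0, 3.8), the white cone covered √(2.0² + 0.8²) ≈ 2.2 units.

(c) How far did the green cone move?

3.5

The green cone moved from about (11.5, 3.5) to (9.2, 0.9), a distance of √(2.3² + 2.6²) ≈ 3.5.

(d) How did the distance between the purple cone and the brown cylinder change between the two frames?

-2.6

The distance was about 5.7 in the first image and 3.1 in the second, so they moved 2.6 units closer together.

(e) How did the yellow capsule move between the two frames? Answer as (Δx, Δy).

(-1.2, 0.8)

The yellow capsule started near (6.7, 3.9) and ended near (5.5, 4.7).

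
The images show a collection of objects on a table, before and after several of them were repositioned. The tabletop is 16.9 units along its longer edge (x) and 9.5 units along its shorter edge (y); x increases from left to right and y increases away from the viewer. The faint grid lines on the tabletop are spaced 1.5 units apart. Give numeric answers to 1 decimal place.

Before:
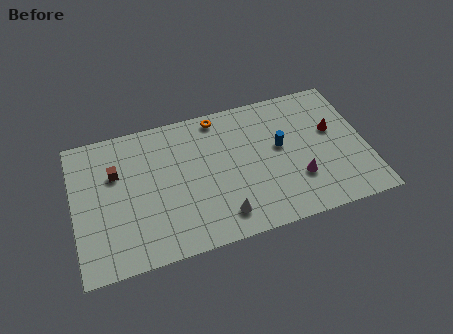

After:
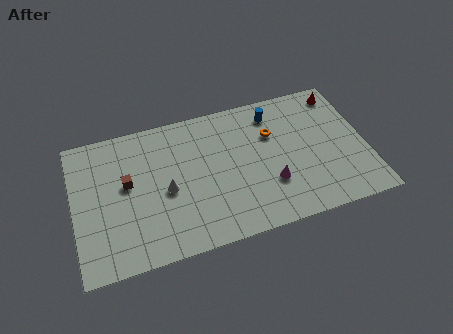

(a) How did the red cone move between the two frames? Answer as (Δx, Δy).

(0.7, 2.5)

From the two frames, the red cone sits at roughly (15.1, 5.7) before and (15.8, 8.2) after.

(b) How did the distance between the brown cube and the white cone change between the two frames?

-4.9

Before: roughly 7.4 units apart; after: 2.5. That's 4.9 units closer together.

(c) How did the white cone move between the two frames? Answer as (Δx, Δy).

(-3.0, 2.6)

The white cone was at about (8.3, 1.7) and moved to about (5.3, 4.3).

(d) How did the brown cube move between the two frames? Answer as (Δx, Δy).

(0.6, -0.9)

The brown cube started near (2.5, 6.3) and ended near (3.1, 5.4).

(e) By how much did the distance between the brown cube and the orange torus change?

+2.1

They were about 6.5 units apart before and 8.6 after — 2.1 units further apart.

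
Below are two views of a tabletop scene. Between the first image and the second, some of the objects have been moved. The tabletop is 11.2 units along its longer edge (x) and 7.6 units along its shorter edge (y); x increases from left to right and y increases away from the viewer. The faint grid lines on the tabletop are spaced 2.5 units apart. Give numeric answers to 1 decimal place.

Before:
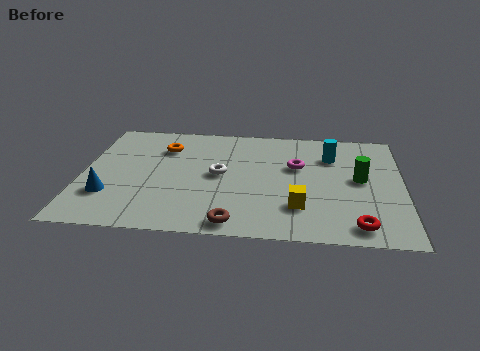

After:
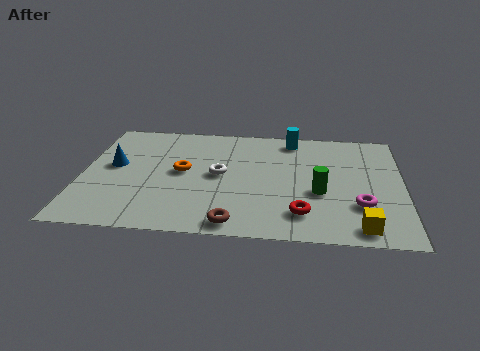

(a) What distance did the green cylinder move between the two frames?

1.7

The green cylinder moved from about (9.7, 4.0) to (8.3, 3.0), a distance of √(1.4² + 1.0²) ≈ 1.7.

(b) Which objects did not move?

the white torus and the brown torus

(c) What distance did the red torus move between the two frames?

2.0

The red torus was near (9.6, 1.0) before and (7.7, 1.6) after, so it travelled √(1.9² + 0.6²) ≈ 2.0 units.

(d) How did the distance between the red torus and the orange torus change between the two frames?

-3.4

They were about 8.2 units apart before and 4.8 after — 3.4 units closer together.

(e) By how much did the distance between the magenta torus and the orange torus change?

+1.6

The distance was about 4.8 in the first image and 6.4 in the second, so they moved 1.6 units further apart.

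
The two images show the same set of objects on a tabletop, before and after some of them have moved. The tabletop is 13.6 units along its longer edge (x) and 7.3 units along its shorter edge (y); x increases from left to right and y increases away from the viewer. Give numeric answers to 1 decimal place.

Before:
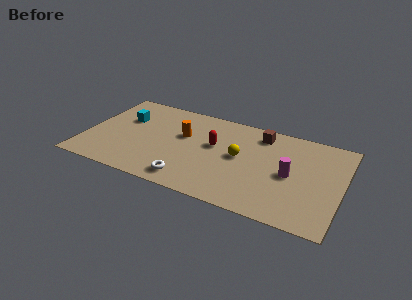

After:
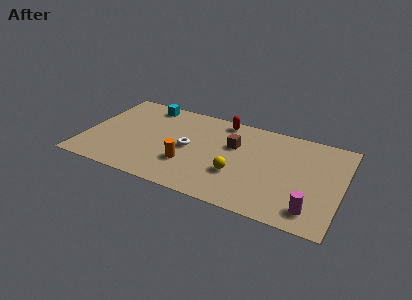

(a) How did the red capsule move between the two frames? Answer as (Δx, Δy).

(0.2, 2.2)

The red capsule was at about (6.8, 4.3) and moved to about (7.0, 6.5).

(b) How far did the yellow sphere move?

1.4

From (8.2, 3.9) to (8.2, 2.5), the yellow sphere covered √(0.0² + 1.4²) ≈ 1.4 units.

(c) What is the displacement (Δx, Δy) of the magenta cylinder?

(1.3, -2.2)

The magenta cylinder was at about (10.9, 3.5) and moved to about (12.2, 1.3).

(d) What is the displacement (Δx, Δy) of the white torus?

(-0.3, 2.5)

The white torus started near (5.8, 1.1) and ended near (5.5, 3.6).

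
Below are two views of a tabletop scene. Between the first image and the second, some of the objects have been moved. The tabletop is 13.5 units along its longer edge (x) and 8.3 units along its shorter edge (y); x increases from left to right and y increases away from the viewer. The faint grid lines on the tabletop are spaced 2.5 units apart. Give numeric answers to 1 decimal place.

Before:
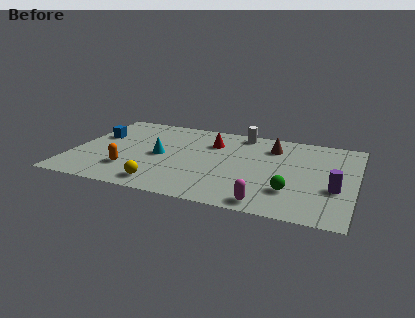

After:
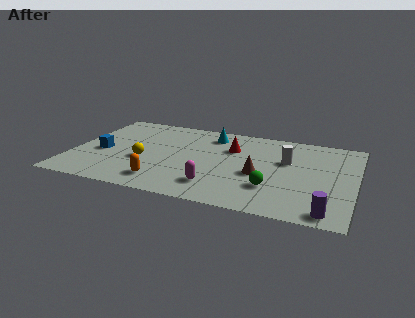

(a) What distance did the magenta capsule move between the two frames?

2.7

The magenta capsule was near (9.6, 0.9) before and (7.1, 1.8) after, so it travelled √(2.5² + 0.9²) ≈ 2.7 units.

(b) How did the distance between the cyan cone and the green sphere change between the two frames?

-1.1

Before: roughly 6.6 units apart; after: 5.5. That's 1.1 units closer together.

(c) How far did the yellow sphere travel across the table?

2.4

The yellow sphere was near (4.6, 1.2) before and (3.5, 3.3) after, so it travelled √(1.1² + 2.1²) ≈ 2.4 units.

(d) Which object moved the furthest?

the cyan cone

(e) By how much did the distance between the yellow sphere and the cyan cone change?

+1.7

They were about 2.8 units apart before and 4.5 after — 1.7 units further apart.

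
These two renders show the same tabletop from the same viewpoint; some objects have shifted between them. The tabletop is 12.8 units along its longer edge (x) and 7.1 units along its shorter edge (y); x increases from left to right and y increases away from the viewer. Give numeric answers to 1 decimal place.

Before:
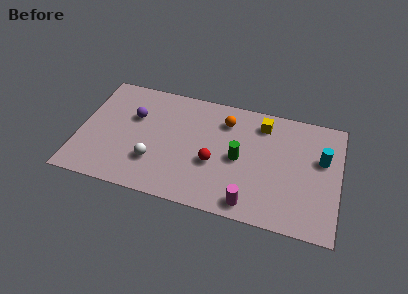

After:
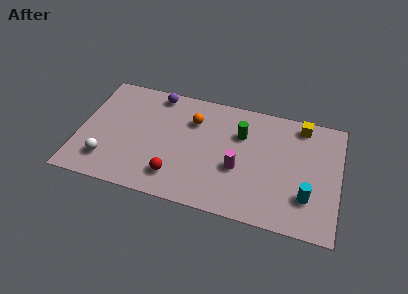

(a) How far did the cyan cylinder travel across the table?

2.5

From (11.9, 4.4) to (11.3, 2.0), the cyan cylinder covered √(0.6² + 2.4²) ≈ 2.5 units.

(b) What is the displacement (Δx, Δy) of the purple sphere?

(1.0, 1.7)

From the two frames, the purple sphere sits at roughly (2.6, 4.6) before and (3.6, 6.3) after.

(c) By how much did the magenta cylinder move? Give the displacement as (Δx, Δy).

(-0.7, 1.9)

The magenta cylinder started near (8.6, 0.9) and ended near (7.9, 2.8).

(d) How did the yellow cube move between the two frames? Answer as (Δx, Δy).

(1.9, 0.4)

The yellow cube was at about (8.9, 5.8) and moved to about (10.8, 6.2).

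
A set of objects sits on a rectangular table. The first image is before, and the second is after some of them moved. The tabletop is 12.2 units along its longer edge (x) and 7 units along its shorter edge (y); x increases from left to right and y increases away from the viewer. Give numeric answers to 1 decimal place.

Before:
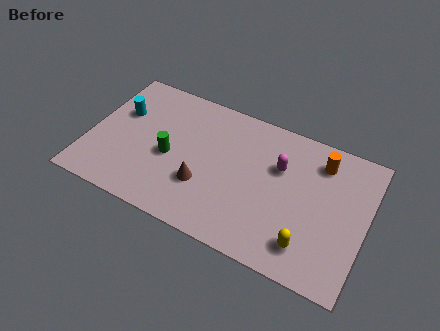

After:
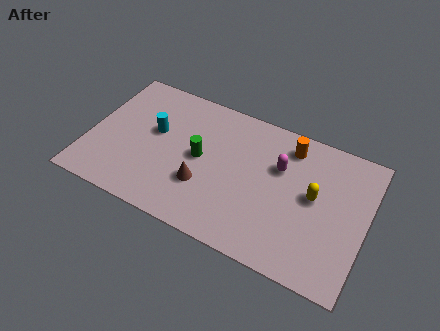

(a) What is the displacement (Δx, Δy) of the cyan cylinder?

(1.6, -0.4)

The cyan cylinder was at about (1.2, 4.5) and moved to about (2.8, 4.1).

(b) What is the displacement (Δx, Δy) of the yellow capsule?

(0.0, 2.4)

From the two frames, the yellow capsule sits at roughly (9.9, 1.4) before and (9.9, 3.8) after.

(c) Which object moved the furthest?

the yellow capsule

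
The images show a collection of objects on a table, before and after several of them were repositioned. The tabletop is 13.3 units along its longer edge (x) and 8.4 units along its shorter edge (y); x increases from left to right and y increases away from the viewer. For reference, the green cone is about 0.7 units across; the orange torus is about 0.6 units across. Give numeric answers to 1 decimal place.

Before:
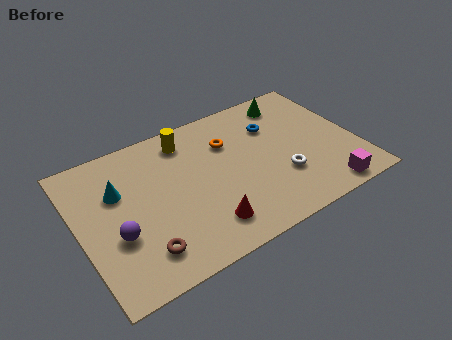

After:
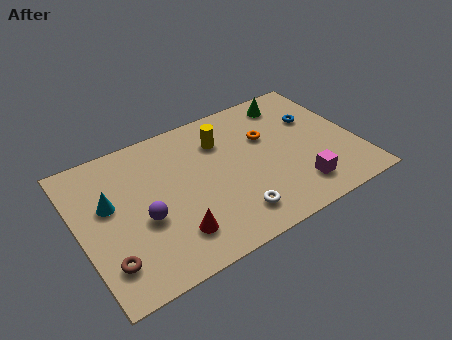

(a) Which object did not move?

the green cone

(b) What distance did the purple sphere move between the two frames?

1.3

From (1.6, 3.1) to (2.9, 3.4), the purple sphere covered √(1.3² + 0.3²) ≈ 1.3 units.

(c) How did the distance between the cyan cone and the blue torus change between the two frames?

+2.5

The distance was about 7.6 in the first image and 10.1 in the second, so they moved 2.5 units further apart.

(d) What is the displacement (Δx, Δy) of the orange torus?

(1.8, -0.5)

The orange torus was at about (7.4, 5.9) and moved to about (9.2, 5.4).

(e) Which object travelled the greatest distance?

the white torus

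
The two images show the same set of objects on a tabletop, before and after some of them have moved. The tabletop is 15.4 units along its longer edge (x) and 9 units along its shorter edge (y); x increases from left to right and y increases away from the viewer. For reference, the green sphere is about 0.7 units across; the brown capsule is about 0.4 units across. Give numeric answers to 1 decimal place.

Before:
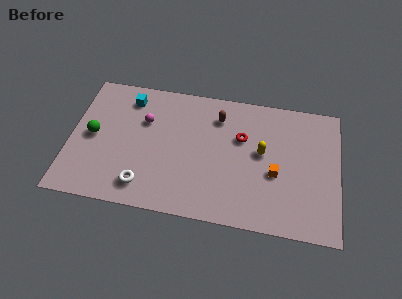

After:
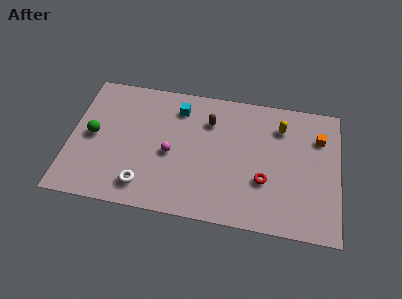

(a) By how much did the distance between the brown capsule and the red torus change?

+3.0

They were about 1.8 units apart before and 4.8 after — 3.0 units further apart.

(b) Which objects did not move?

the white torus and the green sphere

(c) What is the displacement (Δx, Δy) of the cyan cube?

(2.9, -0.2)

The cyan cube was at about (3.2, 7.4) and moved to about (6.1, 7.2).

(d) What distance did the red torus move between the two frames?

3.0

The red torus moved from about (9.8, 5.8) to (11.2, 3.1), a distance of √(1.4² + 2.7²) ≈ 3.0.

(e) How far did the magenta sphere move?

2.6

From (4.2, 6.0) to (5.8, 4.0), the magenta sphere covered √(1.6² + 2.0²) ≈ 2.6 units.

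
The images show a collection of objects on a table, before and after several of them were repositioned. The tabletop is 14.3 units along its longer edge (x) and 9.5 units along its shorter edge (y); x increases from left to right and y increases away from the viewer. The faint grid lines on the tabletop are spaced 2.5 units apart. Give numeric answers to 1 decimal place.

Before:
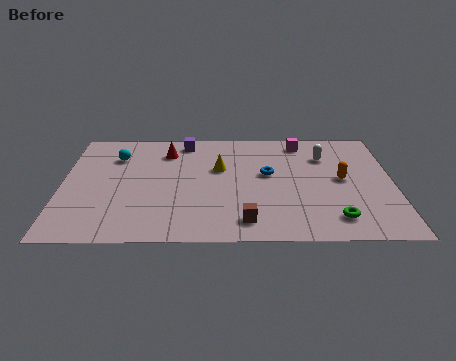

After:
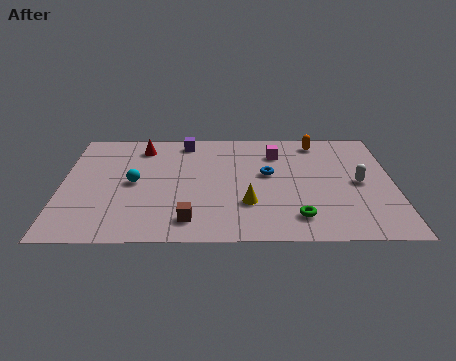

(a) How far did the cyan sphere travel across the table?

2.4

The cyan sphere moved from about (2.3, 7.0) to (3.1, 4.7), a distance of √(0.8² + 2.3²) ≈ 2.4.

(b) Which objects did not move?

the purple cube and the blue torus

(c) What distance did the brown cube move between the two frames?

2.4

From (7.9, 1.5) to (5.5, 1.6), the brown cube covered √(2.4² + 0.1²) ≈ 2.4 units.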